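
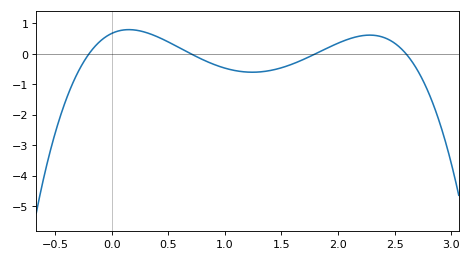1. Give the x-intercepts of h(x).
-0.2, 0.7, 1.8, 2.6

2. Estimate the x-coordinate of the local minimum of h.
1.25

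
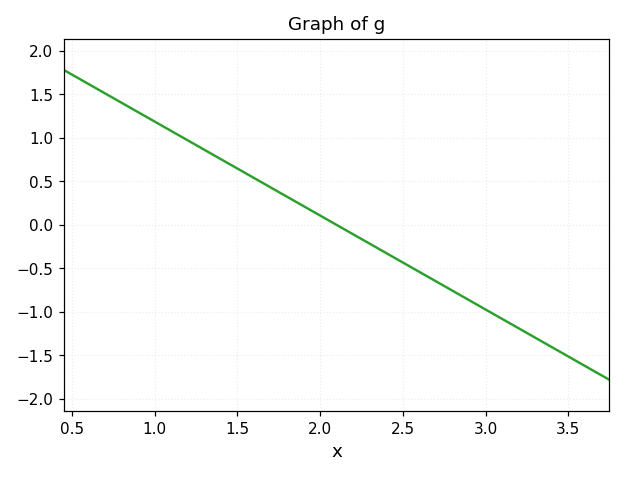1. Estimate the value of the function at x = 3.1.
-1.08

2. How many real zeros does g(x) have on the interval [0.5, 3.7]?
1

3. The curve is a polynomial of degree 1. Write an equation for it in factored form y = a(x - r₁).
y = -1.08(x - 2.1)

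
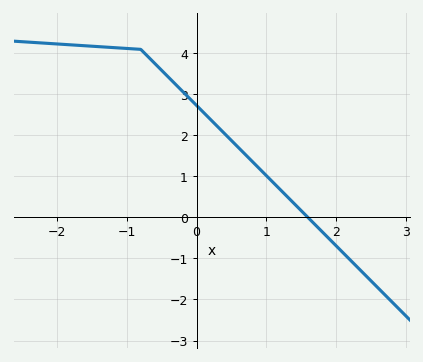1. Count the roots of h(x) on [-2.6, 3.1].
1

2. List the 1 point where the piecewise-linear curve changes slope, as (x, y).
(-0.8, 4.1)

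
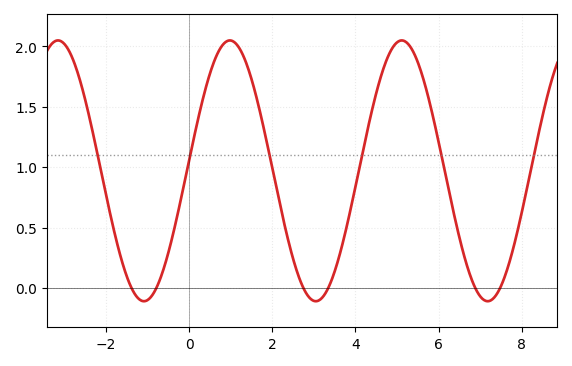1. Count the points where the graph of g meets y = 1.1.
6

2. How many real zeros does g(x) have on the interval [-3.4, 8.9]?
6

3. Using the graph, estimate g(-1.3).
-0.054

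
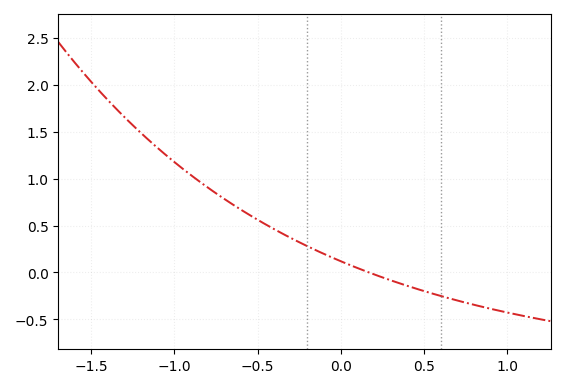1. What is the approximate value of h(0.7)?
-0.3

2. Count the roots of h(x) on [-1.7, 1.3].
1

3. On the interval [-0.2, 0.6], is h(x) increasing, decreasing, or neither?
decreasing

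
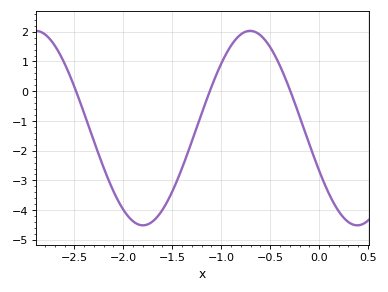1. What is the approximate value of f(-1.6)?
-4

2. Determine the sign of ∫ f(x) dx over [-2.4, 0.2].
negative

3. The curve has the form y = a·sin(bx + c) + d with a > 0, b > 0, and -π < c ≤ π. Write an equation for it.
y = 3.27sin(2.9x - 2.7) - 1.24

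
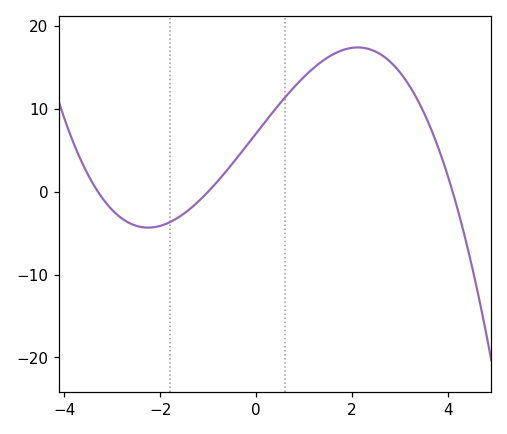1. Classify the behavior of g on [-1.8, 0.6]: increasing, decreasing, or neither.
increasing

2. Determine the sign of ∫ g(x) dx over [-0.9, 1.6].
positive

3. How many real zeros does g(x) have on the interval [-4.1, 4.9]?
3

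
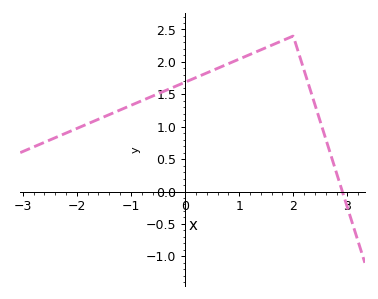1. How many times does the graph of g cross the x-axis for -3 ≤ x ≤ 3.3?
1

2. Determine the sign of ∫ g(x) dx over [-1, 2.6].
positive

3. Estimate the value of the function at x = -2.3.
0.85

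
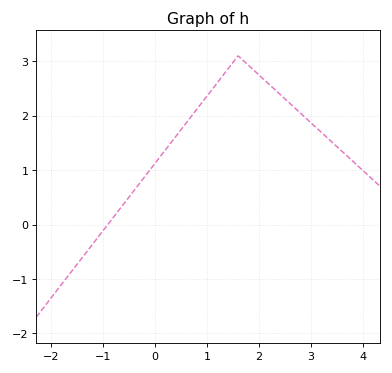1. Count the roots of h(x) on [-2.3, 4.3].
1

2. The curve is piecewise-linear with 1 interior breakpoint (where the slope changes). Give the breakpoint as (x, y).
(1.6, 3.1)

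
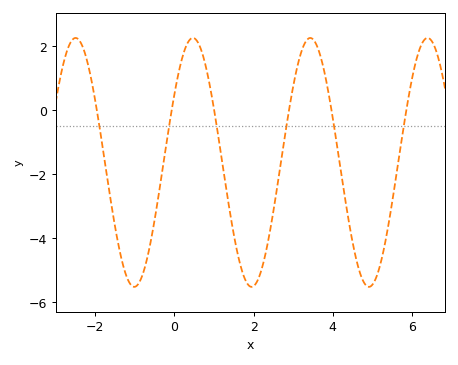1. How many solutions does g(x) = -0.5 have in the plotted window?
6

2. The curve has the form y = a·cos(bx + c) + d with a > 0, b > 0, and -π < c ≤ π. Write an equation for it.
y = 3.89cos(2.1x - 0.99) - 1.63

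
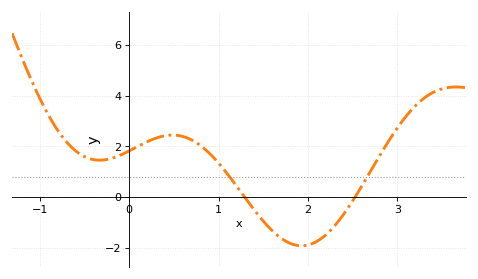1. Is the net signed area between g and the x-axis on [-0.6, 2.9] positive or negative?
positive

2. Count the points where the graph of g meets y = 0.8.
2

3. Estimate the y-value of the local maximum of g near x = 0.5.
2.4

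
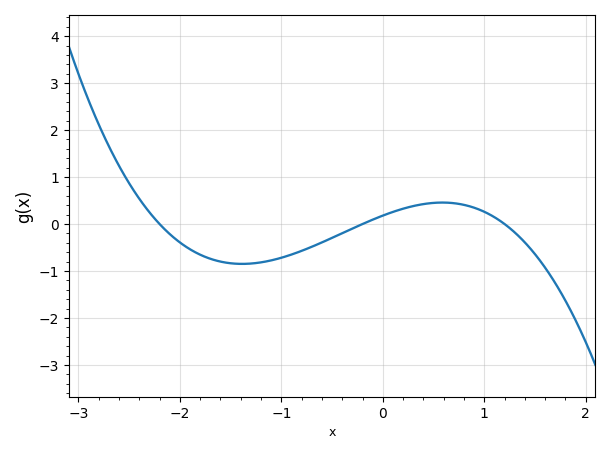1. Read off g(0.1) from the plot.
0.258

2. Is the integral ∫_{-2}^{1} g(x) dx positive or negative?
negative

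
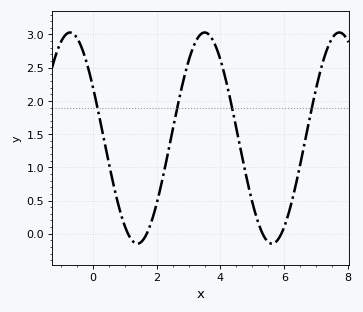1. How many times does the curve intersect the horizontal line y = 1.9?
4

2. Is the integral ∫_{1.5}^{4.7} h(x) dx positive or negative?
positive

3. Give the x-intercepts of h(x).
1.1, 1.69, 5.32, 5.91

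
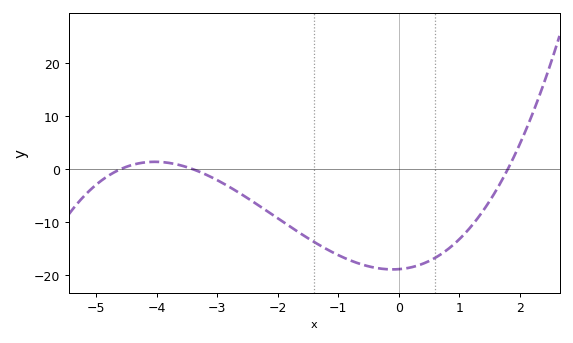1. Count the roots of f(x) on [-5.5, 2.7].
3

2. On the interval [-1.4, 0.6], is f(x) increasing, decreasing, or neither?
neither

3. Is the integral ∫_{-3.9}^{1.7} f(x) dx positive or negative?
negative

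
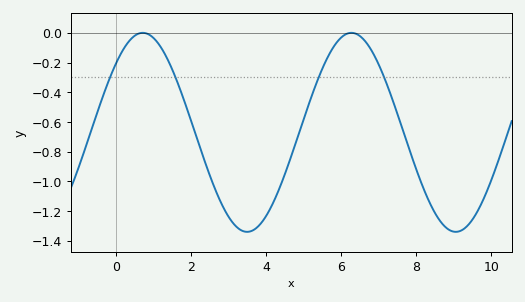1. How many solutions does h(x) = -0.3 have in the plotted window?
4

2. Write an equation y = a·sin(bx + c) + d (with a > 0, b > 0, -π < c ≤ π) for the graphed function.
y = 0.67sin(1.13x + 0.762) - 0.67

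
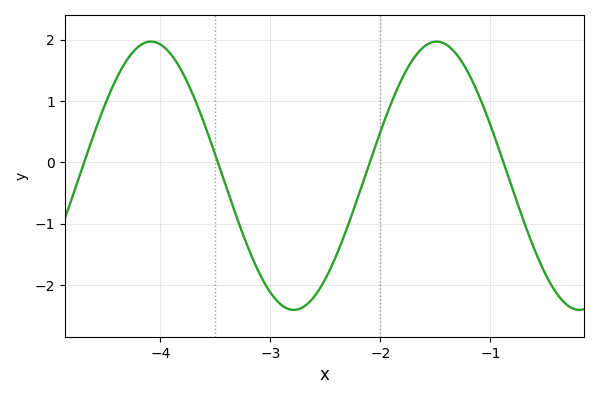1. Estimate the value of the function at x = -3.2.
-1.4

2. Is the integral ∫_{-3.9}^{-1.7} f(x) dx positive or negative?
negative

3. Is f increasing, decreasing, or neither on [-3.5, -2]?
neither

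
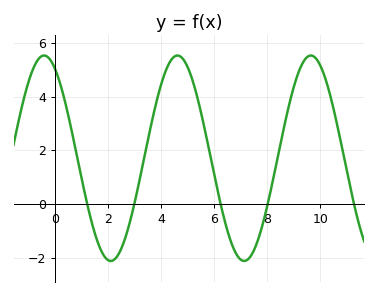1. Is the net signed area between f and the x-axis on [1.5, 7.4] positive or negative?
positive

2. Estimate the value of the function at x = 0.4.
3.8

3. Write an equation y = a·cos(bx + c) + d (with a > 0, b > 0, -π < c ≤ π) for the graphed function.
y = 3.82cos(1.2x + 0.52) + 1.71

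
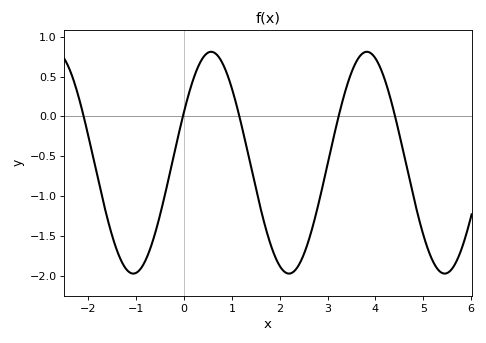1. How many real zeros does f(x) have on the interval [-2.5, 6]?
5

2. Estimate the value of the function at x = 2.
-1.87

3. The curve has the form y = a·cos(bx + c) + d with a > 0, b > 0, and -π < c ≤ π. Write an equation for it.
y = 1.39cos(1.93x - 1.09) - 0.58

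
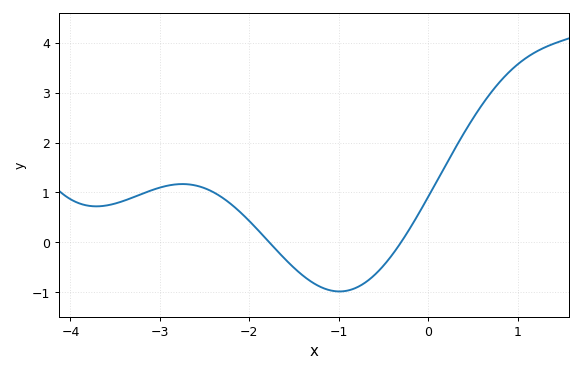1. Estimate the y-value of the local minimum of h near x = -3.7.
0.722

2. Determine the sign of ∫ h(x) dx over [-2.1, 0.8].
positive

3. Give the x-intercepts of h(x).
-1.78, -0.304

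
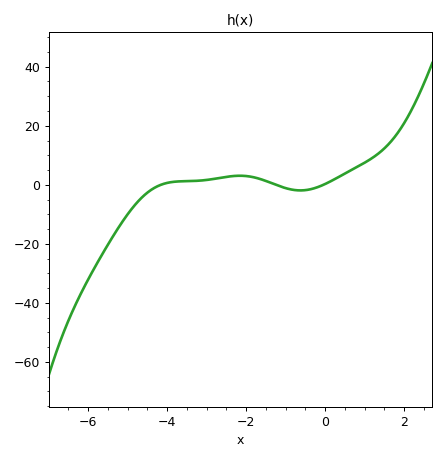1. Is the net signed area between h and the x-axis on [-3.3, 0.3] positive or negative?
positive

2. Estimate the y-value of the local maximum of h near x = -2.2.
3.07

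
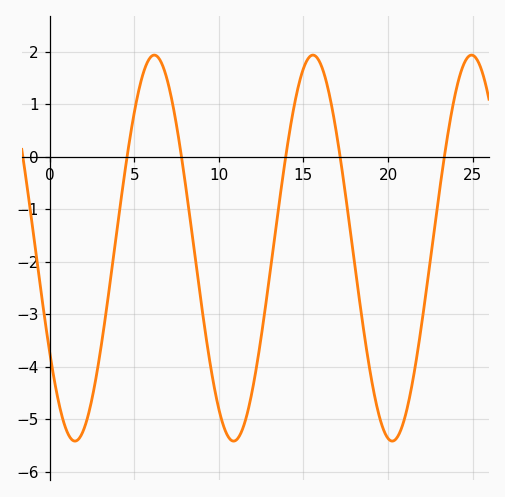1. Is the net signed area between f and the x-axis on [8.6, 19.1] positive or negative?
negative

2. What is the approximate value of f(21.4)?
-4.38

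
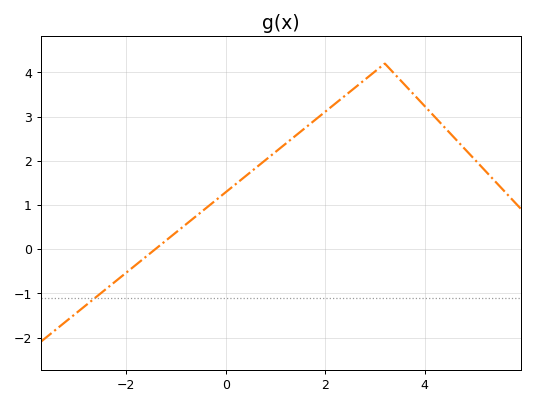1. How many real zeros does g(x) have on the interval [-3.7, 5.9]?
1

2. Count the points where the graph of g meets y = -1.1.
1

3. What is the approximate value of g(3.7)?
3.6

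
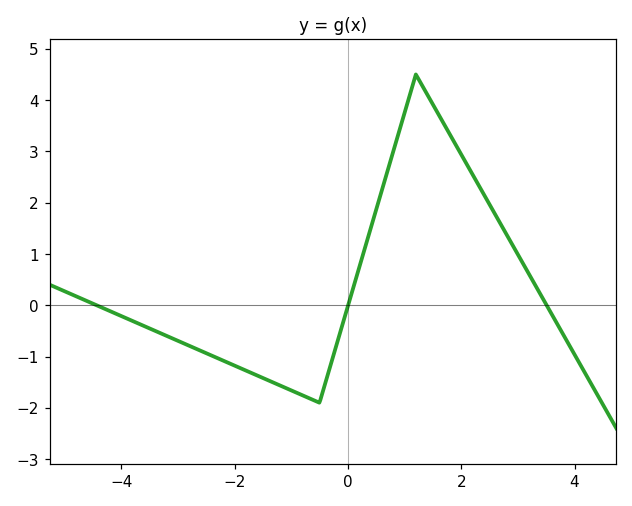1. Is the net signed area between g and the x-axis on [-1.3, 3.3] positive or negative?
positive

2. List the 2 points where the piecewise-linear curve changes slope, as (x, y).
(-0.5, -1.9); (1.2, 4.5)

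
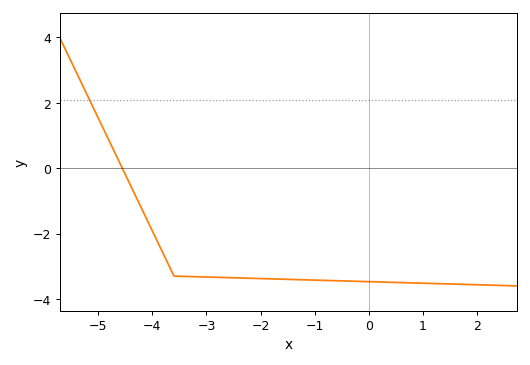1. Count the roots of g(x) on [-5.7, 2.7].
1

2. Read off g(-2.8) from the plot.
-3.34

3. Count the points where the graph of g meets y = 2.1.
1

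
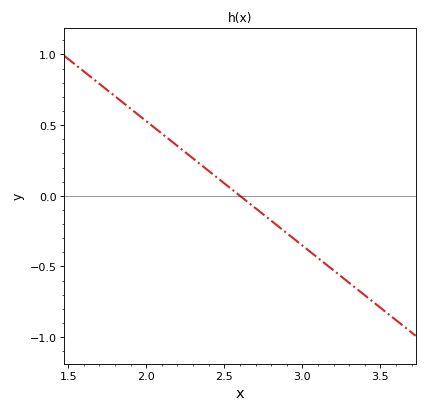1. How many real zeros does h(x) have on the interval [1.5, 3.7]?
1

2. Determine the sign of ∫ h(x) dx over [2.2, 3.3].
negative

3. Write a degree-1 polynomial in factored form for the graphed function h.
y = -0.88(x - 2.6)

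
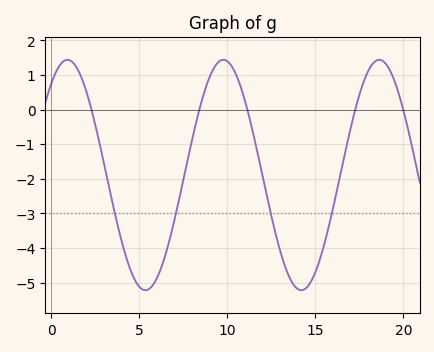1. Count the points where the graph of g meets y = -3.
4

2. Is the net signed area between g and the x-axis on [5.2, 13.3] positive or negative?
negative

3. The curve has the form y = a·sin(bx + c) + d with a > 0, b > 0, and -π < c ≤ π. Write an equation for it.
y = 3.33sin(0.71x + 0.91) - 1.89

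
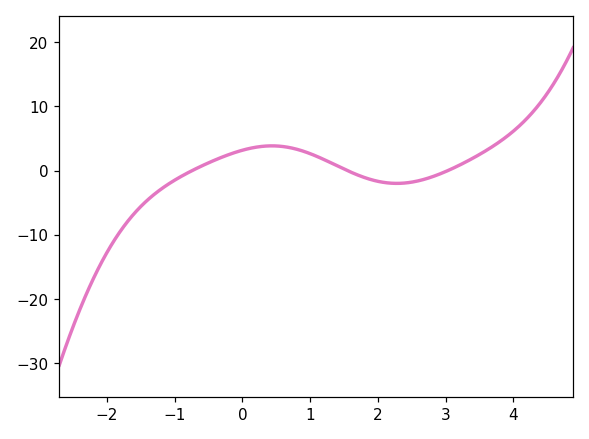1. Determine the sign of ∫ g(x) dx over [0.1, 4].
positive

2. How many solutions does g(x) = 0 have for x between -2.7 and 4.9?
3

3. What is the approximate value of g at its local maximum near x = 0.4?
3.86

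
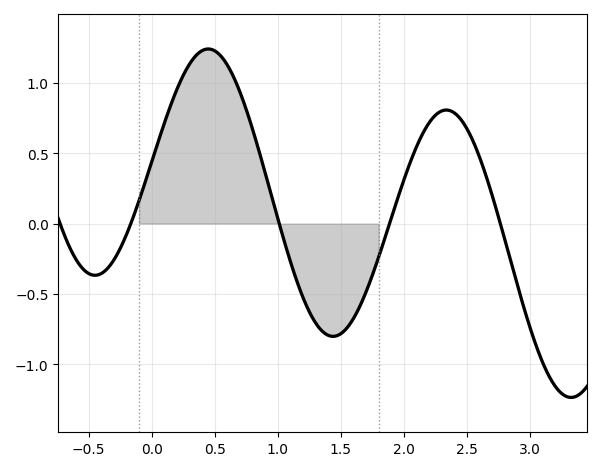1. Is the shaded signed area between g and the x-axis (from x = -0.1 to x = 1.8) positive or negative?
positive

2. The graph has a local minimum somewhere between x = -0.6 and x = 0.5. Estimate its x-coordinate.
-0.45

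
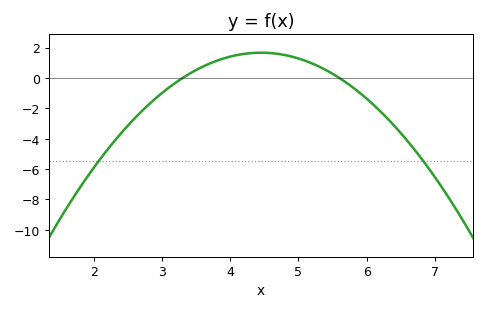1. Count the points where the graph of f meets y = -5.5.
2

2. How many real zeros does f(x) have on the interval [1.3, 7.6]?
2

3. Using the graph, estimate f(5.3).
0.8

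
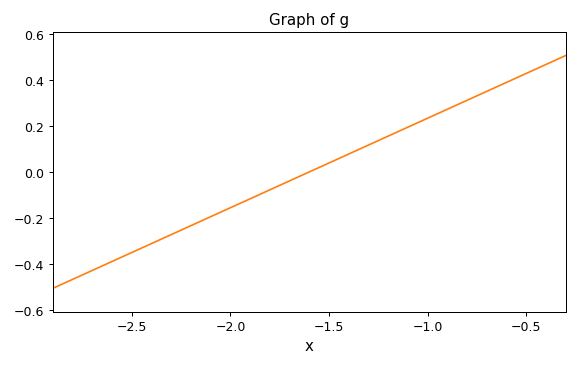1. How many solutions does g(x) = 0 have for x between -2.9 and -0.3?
1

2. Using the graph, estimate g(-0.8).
0.312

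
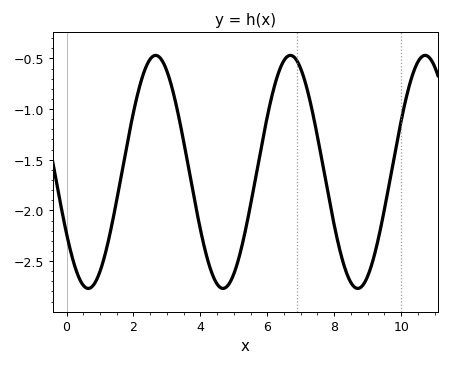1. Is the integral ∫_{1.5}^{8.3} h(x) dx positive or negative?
negative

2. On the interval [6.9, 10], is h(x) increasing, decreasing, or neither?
neither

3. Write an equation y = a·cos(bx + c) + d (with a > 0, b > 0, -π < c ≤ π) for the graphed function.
y = 1.15cos(1.56x + 2.13) - 1.62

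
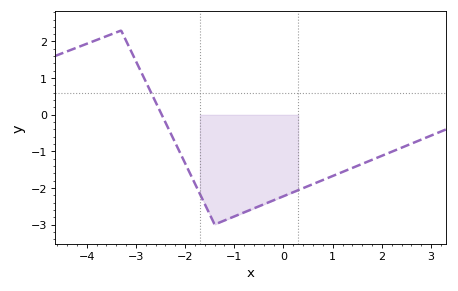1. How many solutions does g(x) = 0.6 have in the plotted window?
1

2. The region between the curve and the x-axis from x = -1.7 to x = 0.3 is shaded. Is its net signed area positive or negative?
negative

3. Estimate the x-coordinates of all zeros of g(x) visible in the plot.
-2.4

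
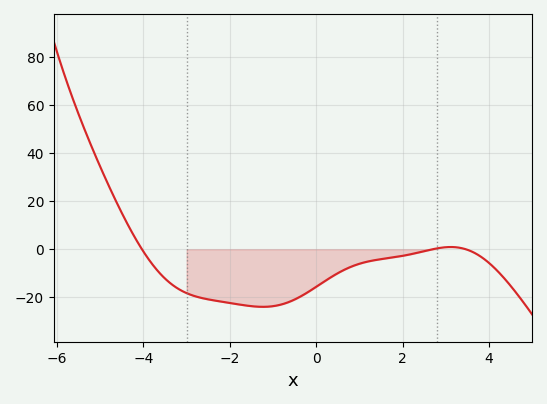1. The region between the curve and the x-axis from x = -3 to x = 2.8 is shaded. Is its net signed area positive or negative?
negative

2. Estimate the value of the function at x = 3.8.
-2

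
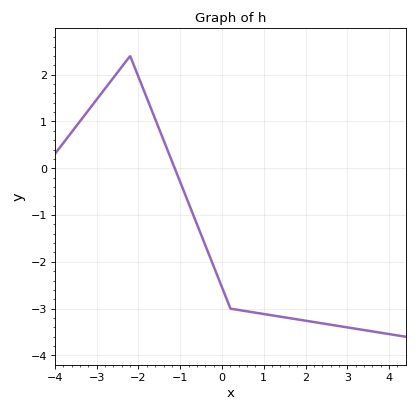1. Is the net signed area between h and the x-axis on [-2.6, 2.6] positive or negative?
negative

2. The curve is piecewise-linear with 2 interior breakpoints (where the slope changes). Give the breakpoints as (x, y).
(-2.2, 2.4); (0.2, -3)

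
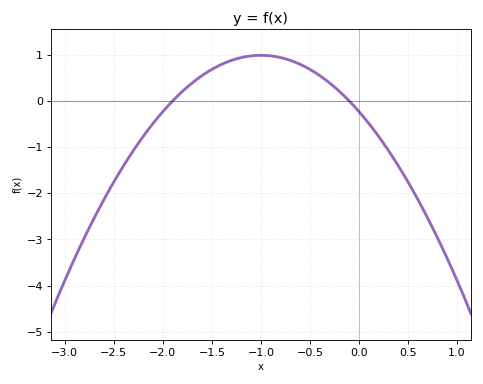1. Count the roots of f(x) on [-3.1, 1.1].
2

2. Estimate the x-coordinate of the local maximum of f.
-1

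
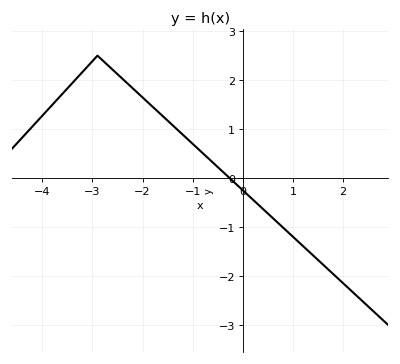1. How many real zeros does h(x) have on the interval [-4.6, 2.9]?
1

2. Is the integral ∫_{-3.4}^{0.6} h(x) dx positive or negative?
positive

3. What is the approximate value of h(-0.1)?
-0.2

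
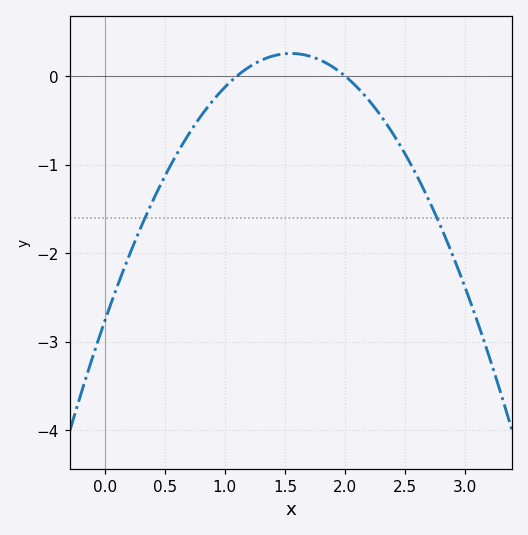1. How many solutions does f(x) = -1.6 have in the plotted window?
2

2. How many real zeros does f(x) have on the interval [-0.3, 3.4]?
2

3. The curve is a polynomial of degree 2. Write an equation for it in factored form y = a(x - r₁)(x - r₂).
y = -1.26(x - 1.1)(x - 2)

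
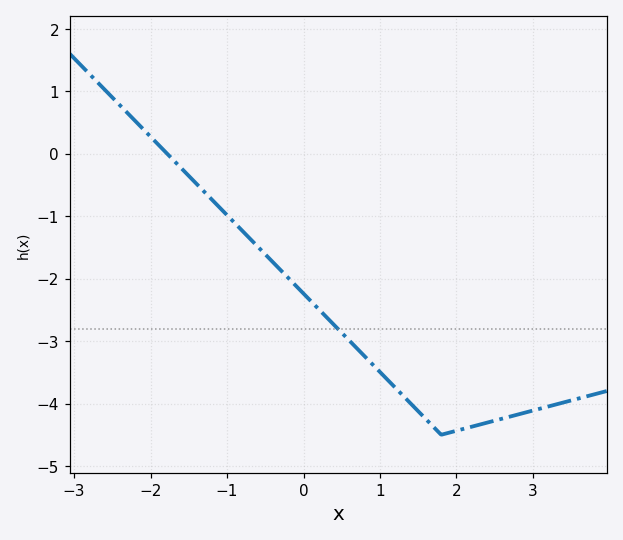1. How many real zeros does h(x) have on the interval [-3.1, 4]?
1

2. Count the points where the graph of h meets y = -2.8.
1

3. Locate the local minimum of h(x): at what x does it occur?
1.8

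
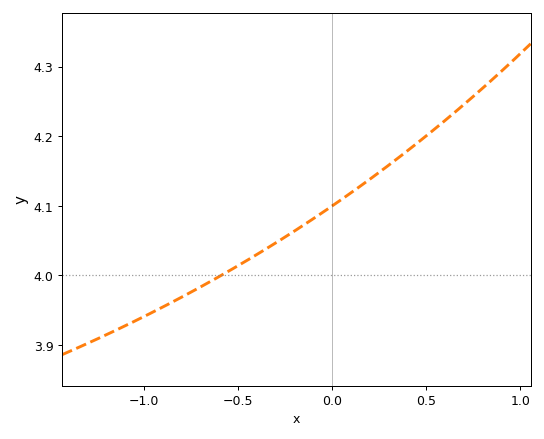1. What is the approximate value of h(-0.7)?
3.98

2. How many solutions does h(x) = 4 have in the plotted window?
1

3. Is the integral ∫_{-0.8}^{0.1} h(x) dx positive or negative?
positive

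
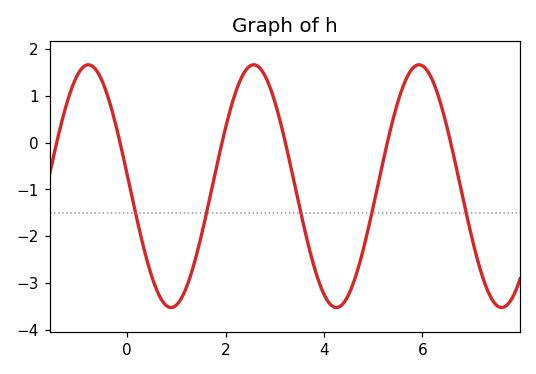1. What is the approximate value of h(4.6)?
-2.99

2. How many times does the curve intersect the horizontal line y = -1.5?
5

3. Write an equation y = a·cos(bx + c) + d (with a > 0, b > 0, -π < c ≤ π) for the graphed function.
y = 2.59cos(1.87x + 1.47) - 0.93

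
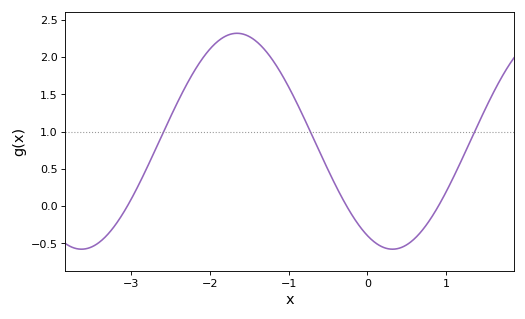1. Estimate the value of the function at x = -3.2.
-0.25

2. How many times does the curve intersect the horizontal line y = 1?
3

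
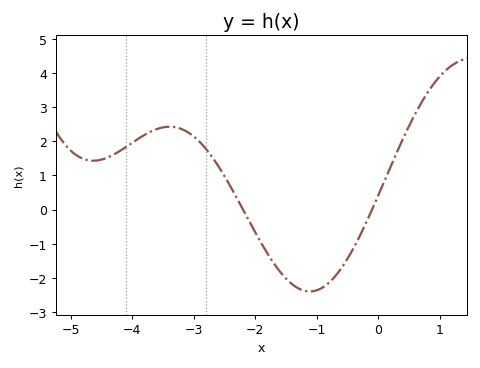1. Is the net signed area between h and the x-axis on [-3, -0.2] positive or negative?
negative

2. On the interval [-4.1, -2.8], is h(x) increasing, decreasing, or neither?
neither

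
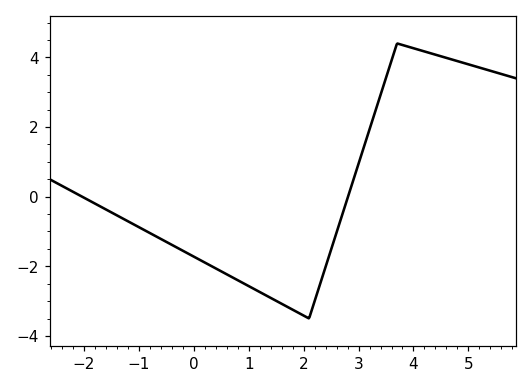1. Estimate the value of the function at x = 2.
-3.4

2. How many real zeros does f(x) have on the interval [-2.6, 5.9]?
2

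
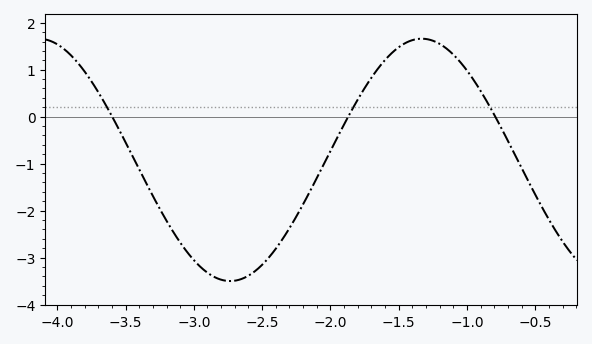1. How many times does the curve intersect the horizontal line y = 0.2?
3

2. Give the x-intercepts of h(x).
-3.6, -1.87, -0.793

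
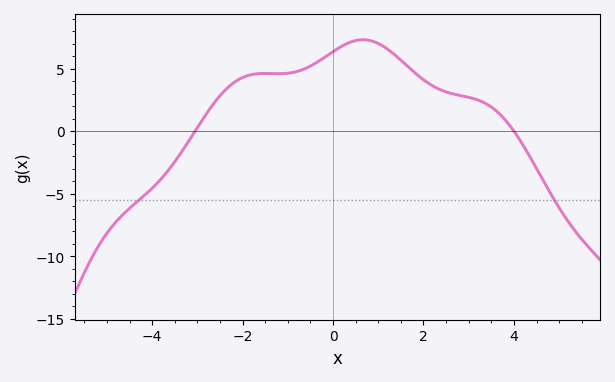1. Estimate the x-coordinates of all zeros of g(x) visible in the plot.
-3, 4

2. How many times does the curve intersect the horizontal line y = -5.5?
2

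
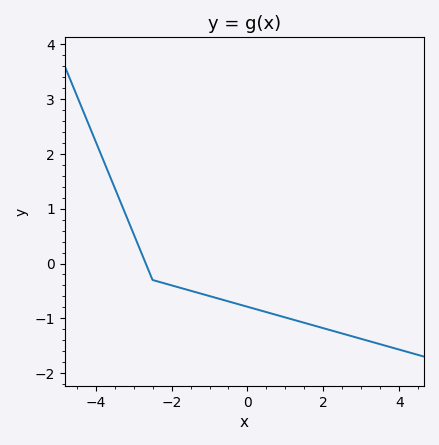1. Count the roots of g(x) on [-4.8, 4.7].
1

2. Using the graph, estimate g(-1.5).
-0.5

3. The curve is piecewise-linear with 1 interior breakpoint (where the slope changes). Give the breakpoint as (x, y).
(-2.5, -0.3)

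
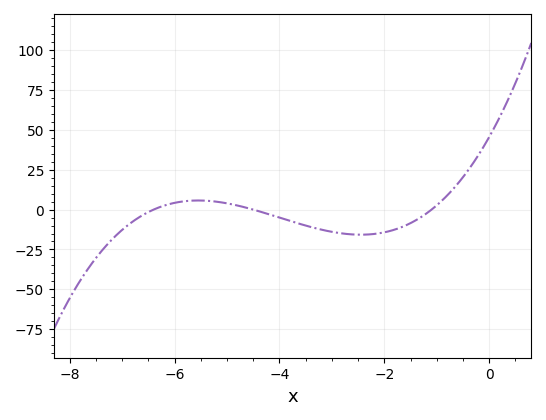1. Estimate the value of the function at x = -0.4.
24.8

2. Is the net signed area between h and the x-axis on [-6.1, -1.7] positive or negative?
negative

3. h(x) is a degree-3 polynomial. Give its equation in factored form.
y = 1.44(x + 6.4)(x + 4.5)(x + 1.1)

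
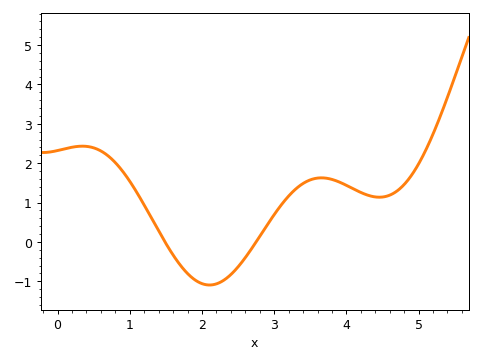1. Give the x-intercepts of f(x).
1.49, 2.75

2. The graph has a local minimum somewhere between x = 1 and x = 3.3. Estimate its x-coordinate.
2.1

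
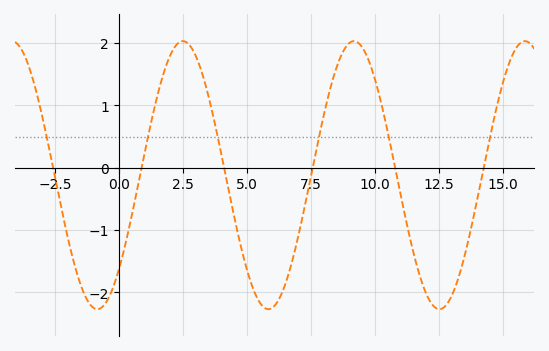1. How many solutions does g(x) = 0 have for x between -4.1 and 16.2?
6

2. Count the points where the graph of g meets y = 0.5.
6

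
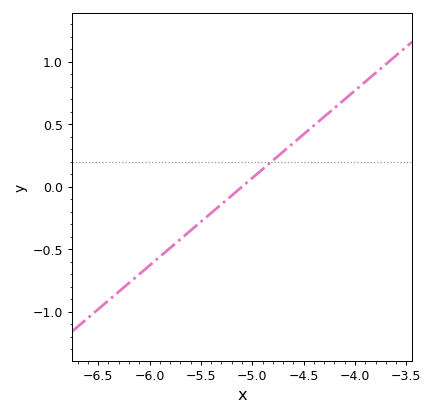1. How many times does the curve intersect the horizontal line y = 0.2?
1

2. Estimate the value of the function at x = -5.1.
0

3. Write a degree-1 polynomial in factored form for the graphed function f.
y = 0.7(x + 5.1)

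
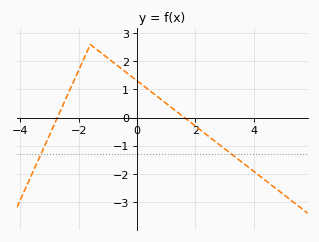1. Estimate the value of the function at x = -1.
2.1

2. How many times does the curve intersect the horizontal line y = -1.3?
2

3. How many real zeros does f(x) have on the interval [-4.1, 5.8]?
2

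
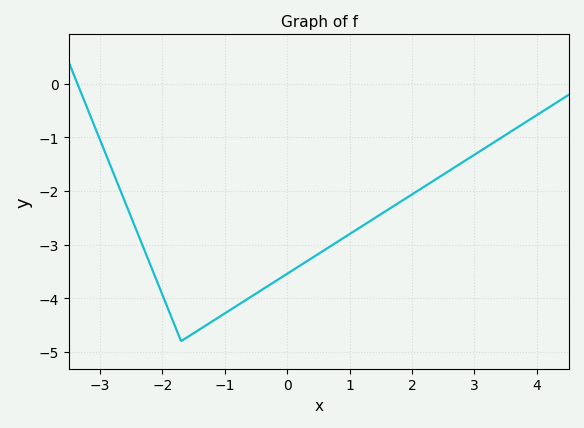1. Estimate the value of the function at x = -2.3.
-3.1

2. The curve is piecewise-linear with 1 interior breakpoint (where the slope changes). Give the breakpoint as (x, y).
(-1.7, -4.8)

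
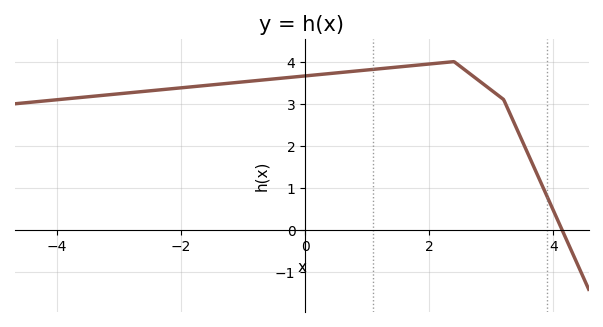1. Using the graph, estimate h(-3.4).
3.18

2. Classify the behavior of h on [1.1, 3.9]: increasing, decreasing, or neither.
neither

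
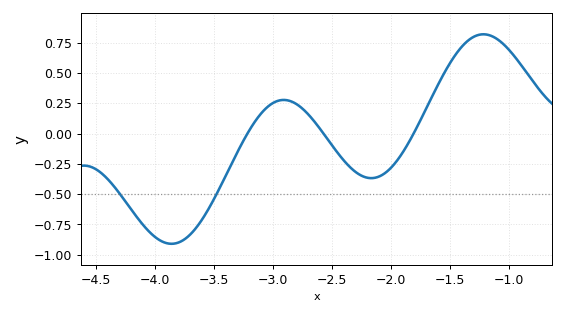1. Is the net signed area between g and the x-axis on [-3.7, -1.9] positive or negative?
negative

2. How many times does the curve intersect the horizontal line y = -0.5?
2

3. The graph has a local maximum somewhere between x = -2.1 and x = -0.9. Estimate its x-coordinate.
-1.2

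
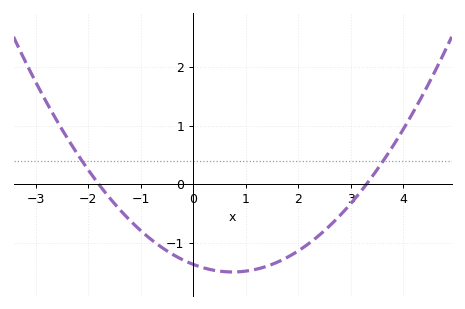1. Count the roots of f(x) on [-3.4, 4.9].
2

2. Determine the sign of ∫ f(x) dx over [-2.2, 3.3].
negative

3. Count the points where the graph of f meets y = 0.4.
2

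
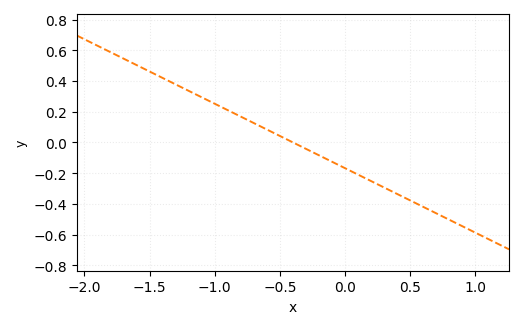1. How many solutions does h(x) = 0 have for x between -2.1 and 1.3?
1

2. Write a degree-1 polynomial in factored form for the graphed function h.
y = -0.42(x + 0.4)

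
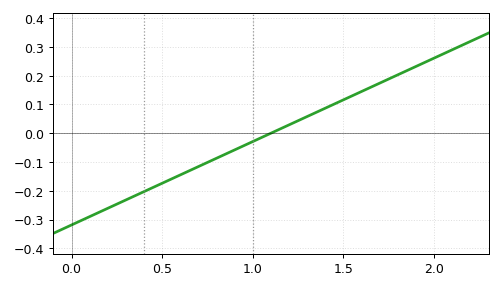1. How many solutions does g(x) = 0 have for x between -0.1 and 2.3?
1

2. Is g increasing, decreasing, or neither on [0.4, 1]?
increasing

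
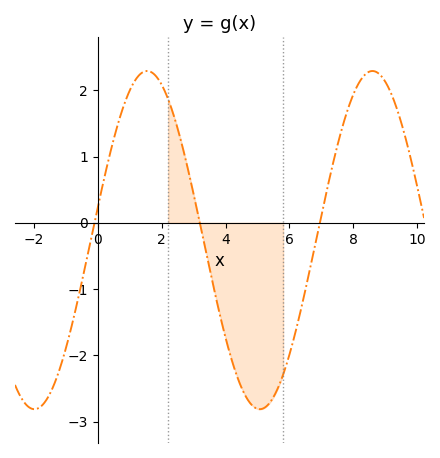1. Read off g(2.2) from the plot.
1.9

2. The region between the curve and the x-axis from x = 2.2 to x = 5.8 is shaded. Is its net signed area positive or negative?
negative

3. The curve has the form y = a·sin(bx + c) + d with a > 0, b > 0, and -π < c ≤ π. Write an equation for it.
y = 2.55sin(0.89x + 0.2) - 0.26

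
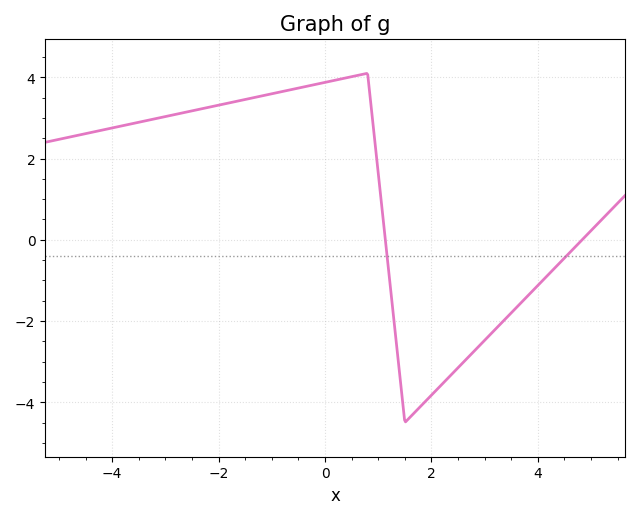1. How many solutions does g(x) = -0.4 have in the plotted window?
2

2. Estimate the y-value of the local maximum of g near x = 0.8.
4.1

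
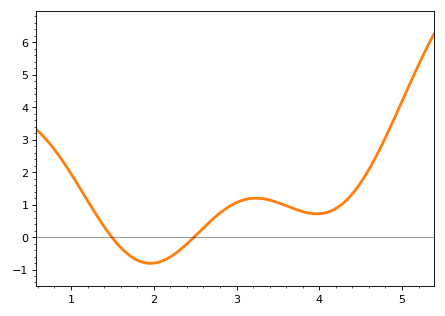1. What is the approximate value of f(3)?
1.06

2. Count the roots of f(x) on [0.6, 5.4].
2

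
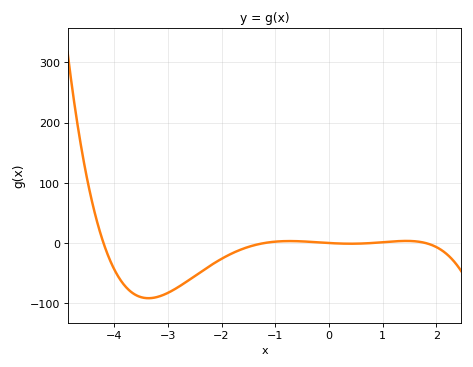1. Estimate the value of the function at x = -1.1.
0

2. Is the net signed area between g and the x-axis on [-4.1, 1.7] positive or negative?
negative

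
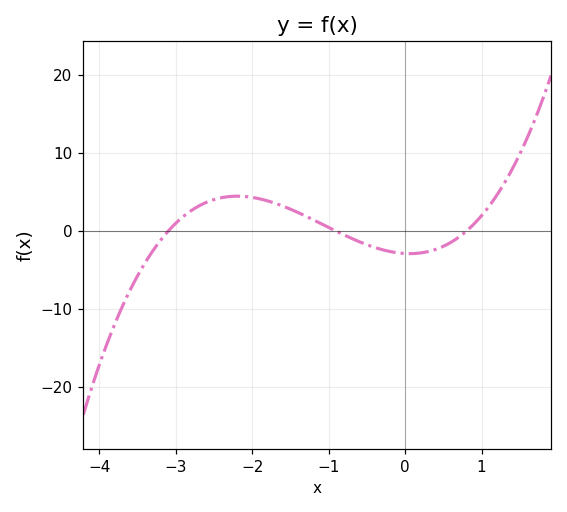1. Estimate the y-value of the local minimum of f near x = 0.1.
-3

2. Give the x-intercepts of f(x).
-3.1, -0.9, 0.8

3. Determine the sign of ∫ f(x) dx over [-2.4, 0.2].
positive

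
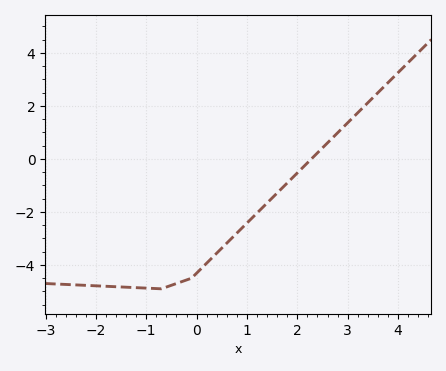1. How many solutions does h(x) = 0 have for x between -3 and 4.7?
1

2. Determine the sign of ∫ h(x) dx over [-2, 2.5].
negative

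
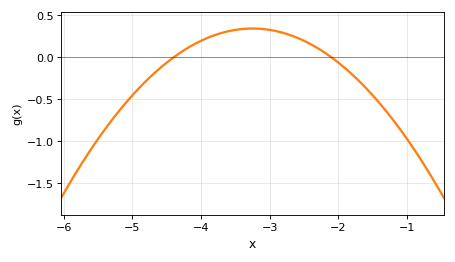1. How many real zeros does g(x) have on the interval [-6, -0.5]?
2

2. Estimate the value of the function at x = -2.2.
0.057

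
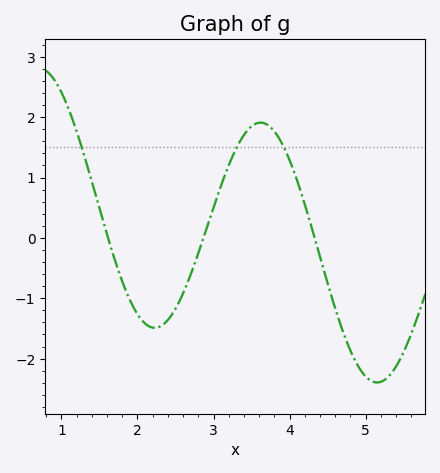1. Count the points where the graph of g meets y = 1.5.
3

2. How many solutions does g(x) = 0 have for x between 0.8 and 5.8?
3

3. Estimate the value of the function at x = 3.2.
1.2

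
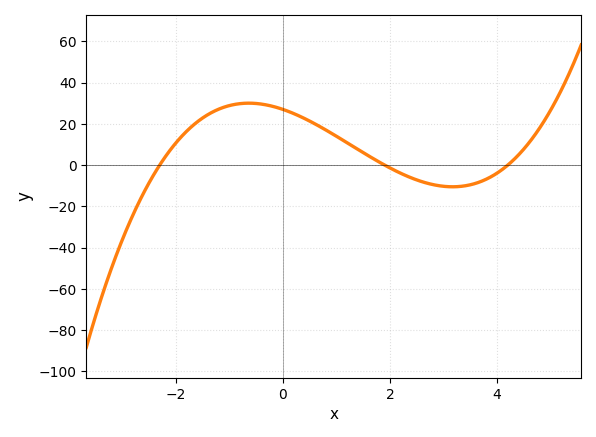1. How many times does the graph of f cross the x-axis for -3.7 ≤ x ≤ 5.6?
3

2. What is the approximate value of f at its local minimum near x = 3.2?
-10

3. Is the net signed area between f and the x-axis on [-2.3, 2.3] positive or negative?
positive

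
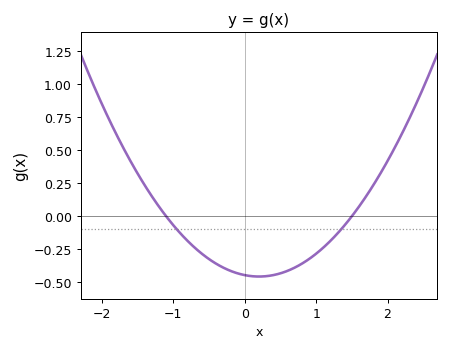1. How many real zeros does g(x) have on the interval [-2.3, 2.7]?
2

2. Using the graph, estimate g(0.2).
-0.456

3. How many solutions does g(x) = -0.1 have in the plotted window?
2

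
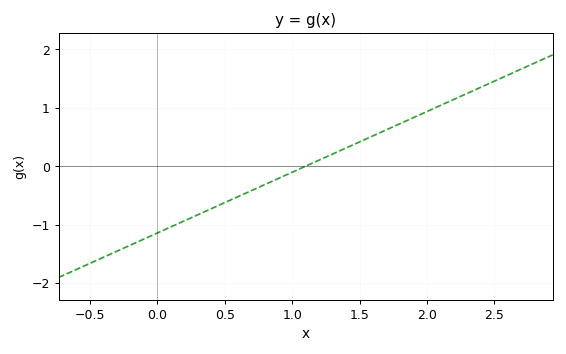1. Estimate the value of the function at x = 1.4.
0.3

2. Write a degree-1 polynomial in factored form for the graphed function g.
y = 1.04(x - 1.1)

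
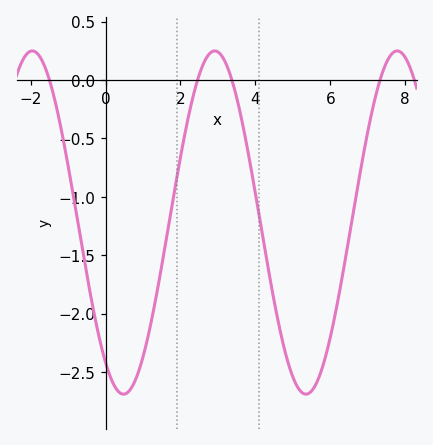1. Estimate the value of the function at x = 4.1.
-1.15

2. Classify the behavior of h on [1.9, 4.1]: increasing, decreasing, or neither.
neither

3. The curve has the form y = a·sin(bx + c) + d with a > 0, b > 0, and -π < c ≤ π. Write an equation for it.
y = 1.47sin(1.3x - 2.2) - 1.22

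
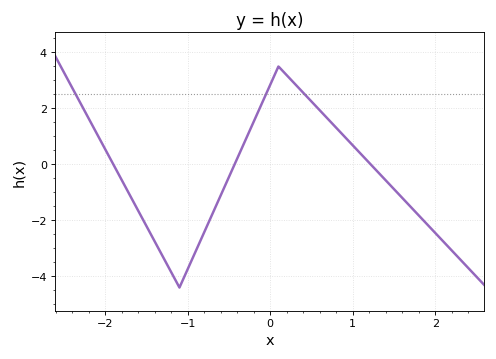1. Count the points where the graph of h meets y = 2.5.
3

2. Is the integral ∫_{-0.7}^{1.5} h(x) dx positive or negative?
positive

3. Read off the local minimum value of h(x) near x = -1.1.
-4.4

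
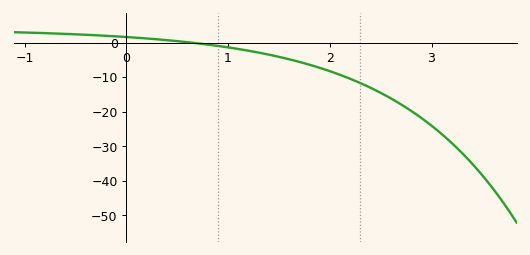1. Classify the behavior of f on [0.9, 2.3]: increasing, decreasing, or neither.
decreasing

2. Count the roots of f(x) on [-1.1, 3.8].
1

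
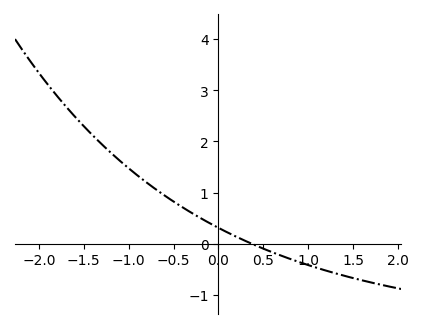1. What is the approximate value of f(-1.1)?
1.6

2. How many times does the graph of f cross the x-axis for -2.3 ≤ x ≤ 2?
1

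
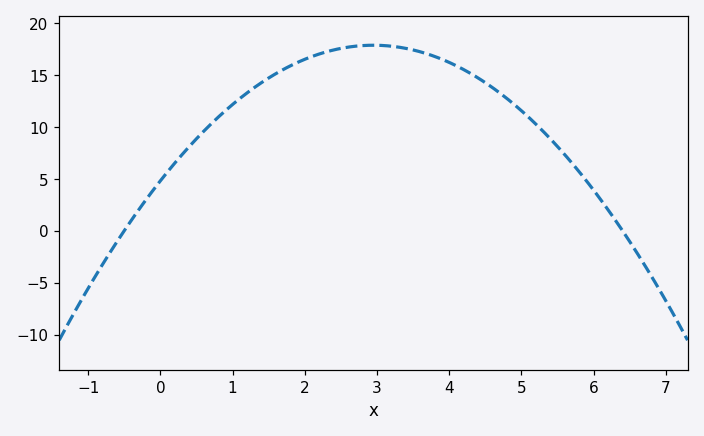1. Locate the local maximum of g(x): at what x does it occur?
3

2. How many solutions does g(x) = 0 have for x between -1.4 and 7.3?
2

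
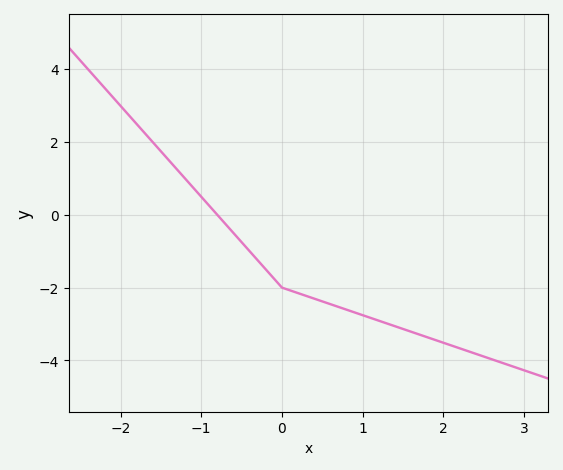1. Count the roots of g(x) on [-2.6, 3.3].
1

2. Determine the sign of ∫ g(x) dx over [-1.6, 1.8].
negative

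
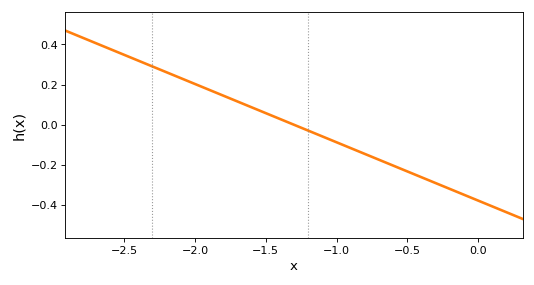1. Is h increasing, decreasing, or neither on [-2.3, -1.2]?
decreasing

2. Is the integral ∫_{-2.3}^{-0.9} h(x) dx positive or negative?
positive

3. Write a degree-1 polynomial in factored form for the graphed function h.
y = -0.29(x + 1.3)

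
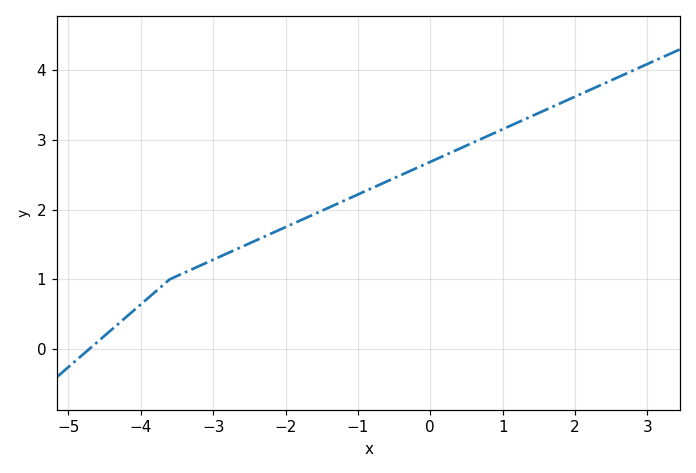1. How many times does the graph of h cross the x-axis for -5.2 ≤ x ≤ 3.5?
1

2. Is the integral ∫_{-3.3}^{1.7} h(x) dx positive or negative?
positive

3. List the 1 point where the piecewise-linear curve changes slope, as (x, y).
(-3.6, 1)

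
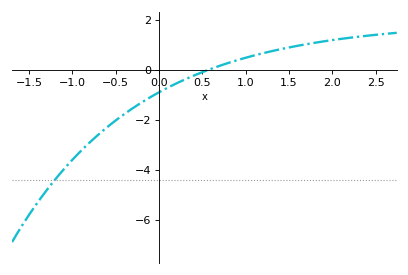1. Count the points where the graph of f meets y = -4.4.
1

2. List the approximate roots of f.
0.564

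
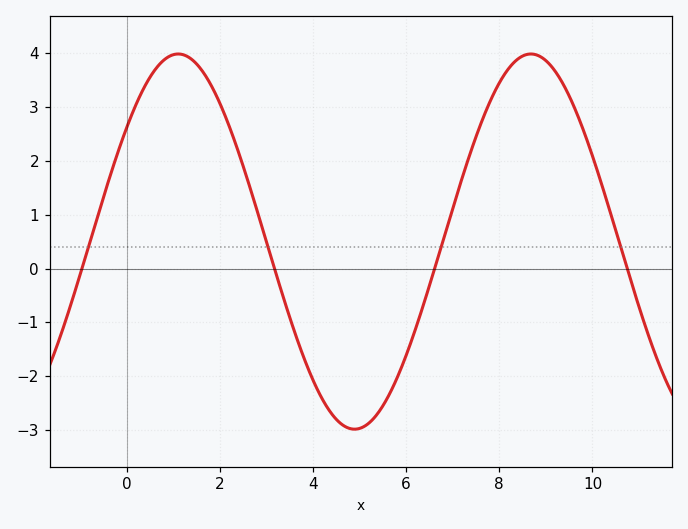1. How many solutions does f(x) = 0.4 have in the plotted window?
4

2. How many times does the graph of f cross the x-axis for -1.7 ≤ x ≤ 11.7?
4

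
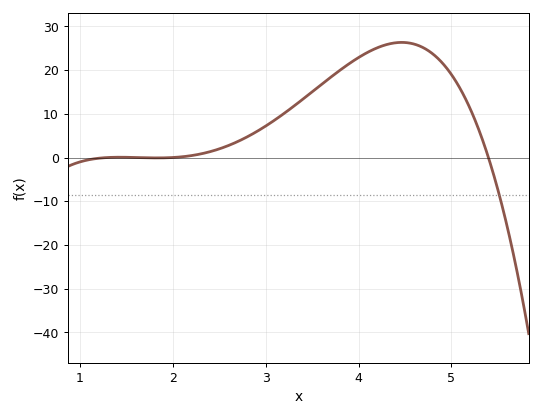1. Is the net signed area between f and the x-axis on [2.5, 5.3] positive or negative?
positive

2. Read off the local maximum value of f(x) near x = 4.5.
26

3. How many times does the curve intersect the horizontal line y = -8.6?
1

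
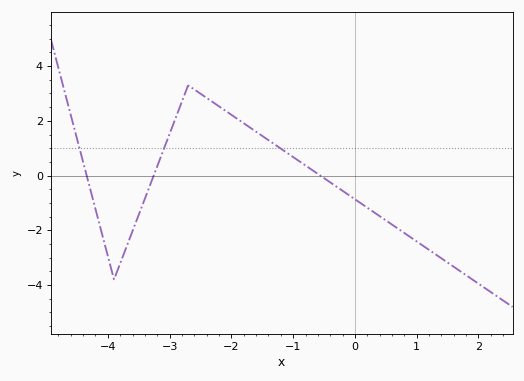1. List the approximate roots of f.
-4.3, -3.3, -0.6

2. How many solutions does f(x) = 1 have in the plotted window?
3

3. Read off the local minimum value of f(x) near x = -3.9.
-3.8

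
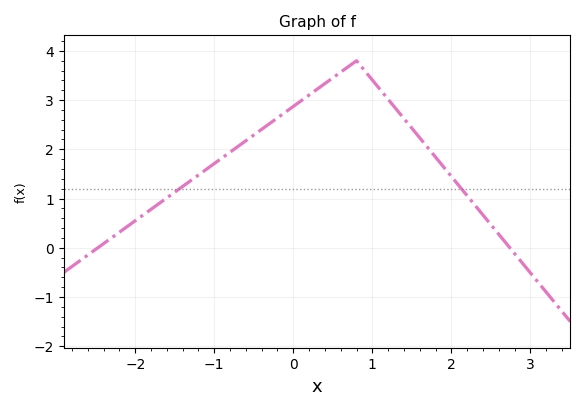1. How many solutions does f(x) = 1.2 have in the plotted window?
2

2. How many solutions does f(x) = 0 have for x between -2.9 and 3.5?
2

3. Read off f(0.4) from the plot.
3.34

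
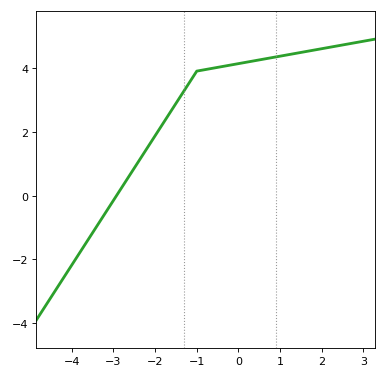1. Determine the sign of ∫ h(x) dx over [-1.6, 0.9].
positive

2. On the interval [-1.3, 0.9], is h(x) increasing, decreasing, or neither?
increasing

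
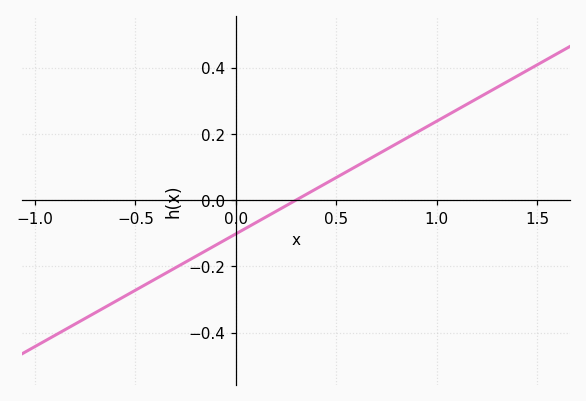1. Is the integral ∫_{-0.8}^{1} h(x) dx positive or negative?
negative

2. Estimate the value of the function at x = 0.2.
-0.04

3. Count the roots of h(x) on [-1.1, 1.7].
1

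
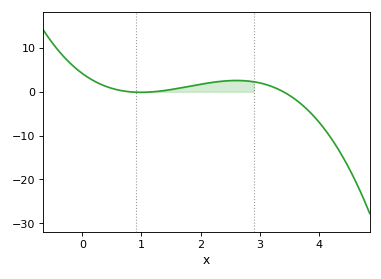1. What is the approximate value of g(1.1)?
0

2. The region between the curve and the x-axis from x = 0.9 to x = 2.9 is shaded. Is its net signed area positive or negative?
positive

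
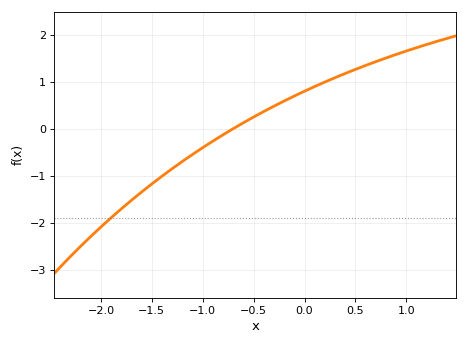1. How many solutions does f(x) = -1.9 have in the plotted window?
1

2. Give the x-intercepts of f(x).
-0.704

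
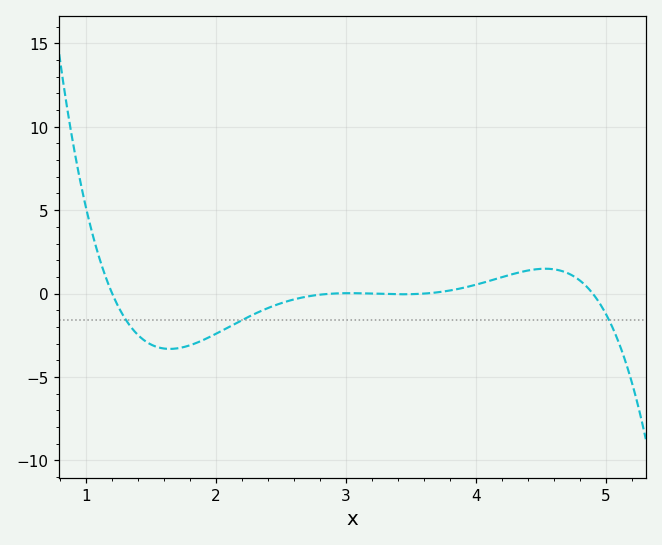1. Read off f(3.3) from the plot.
0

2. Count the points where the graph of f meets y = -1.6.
3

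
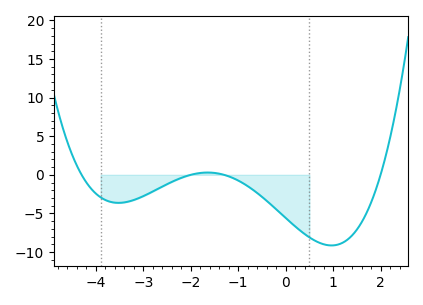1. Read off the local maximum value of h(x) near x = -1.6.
0.296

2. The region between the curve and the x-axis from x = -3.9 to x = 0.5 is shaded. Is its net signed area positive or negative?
negative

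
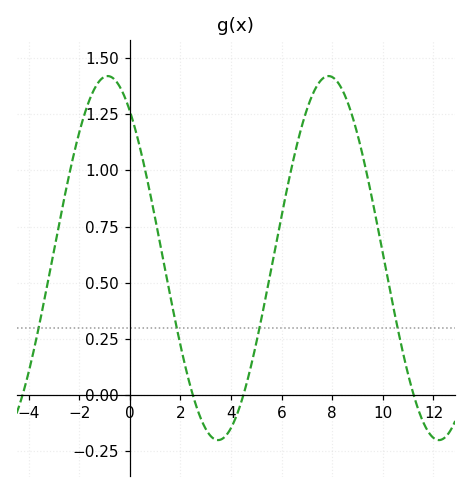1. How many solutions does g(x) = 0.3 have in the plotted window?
4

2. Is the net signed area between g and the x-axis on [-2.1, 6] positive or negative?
positive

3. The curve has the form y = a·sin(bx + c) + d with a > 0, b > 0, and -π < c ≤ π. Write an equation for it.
y = 0.81sin(0.72x + 2.2) + 0.61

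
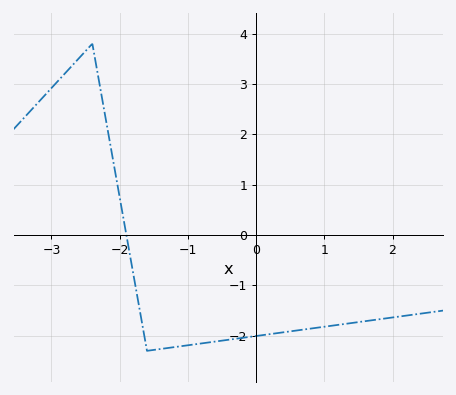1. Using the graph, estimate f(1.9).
-1.7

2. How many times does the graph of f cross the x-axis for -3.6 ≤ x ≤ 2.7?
1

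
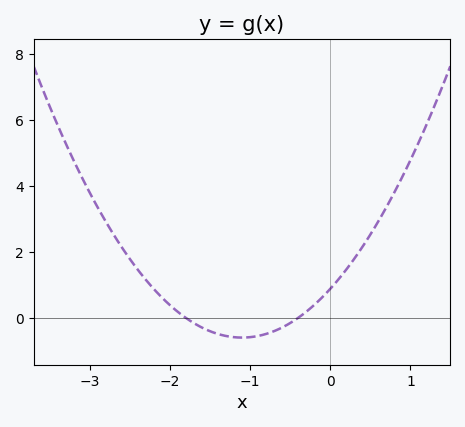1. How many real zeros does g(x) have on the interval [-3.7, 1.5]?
2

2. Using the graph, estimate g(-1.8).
0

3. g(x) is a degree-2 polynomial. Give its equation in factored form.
y = 1.22(x + 1.8)(x + 0.4)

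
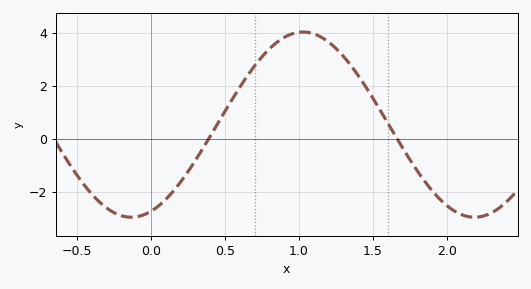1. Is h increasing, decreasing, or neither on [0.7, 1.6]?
neither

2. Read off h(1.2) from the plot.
3.7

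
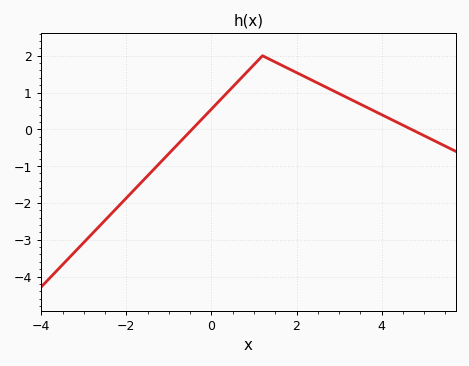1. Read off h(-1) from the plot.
-0.658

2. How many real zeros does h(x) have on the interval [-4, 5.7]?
2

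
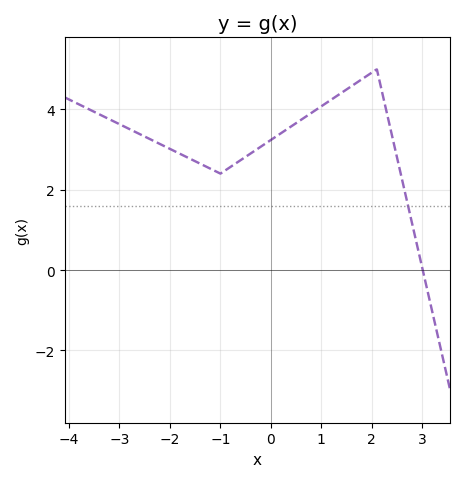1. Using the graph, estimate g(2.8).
1.15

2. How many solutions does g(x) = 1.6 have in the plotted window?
1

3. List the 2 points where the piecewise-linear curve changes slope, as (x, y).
(-1, 2.4); (2.1, 5)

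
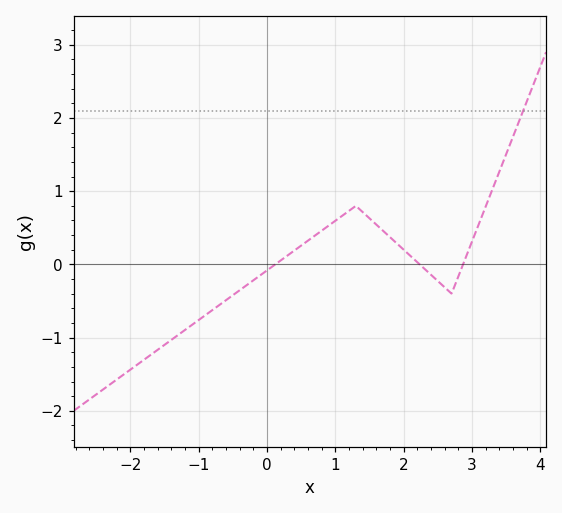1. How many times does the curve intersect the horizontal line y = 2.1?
1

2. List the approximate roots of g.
0.1, 2.2, 2.9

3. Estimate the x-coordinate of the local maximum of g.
1.3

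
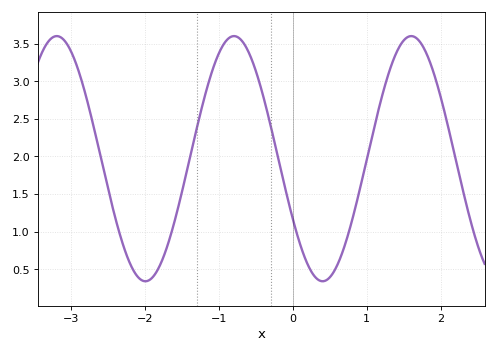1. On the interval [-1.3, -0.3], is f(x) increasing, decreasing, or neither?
neither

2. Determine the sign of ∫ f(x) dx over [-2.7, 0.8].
positive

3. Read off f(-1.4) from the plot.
1.94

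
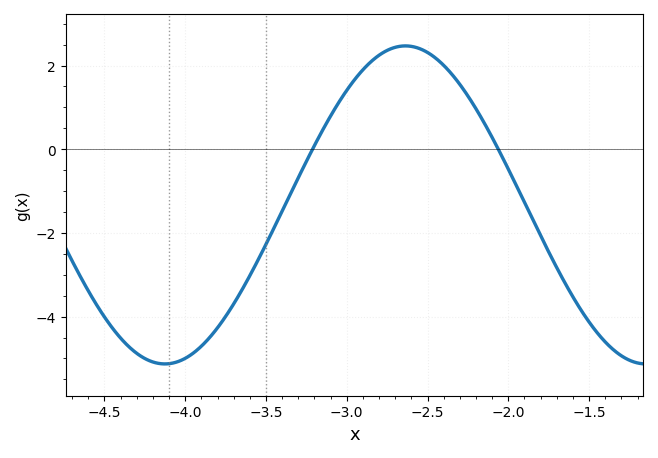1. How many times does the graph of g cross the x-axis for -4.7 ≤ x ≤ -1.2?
2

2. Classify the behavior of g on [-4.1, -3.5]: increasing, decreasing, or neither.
increasing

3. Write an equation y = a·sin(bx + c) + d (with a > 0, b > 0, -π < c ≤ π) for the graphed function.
y = 3.8sin(2.1x + 0.85) - 1.33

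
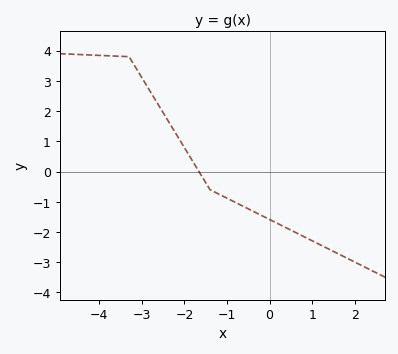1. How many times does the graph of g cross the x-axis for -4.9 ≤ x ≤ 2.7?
1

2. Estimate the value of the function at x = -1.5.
-0.368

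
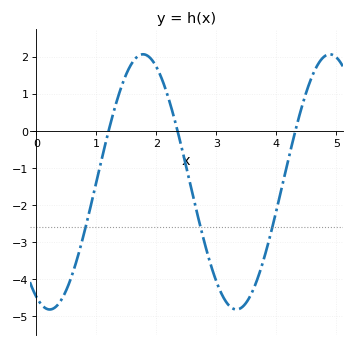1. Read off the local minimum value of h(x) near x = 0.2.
-4.82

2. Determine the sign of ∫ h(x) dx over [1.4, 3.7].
negative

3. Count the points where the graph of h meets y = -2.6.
3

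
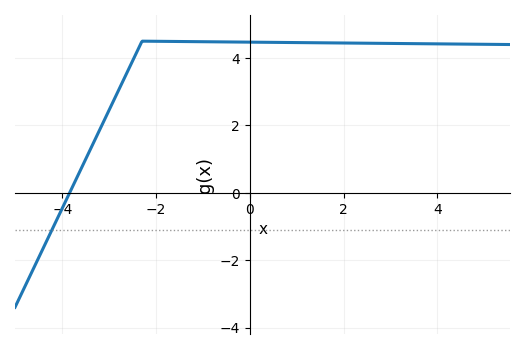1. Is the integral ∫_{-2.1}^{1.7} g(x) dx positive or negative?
positive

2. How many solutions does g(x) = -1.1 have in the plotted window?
1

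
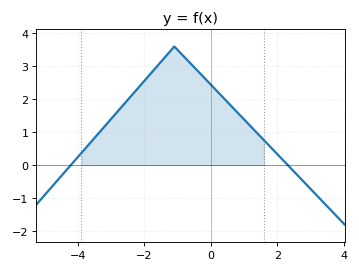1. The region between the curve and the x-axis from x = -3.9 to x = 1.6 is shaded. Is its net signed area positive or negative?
positive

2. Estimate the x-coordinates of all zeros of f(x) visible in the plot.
-4.22, 2.32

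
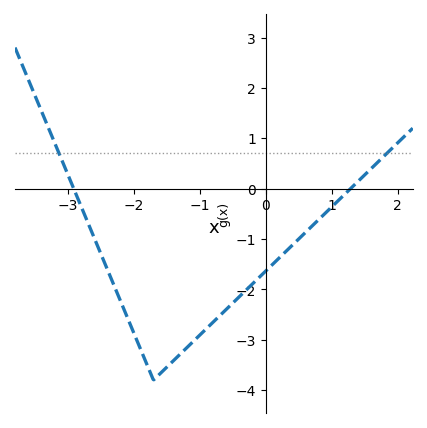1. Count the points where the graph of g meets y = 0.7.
2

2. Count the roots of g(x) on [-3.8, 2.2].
2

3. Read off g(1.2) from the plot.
-0.1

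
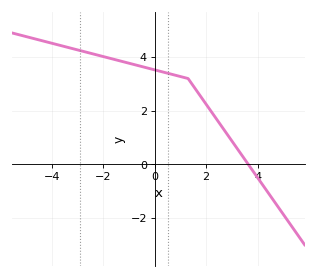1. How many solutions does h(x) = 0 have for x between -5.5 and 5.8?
1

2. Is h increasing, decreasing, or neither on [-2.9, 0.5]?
decreasing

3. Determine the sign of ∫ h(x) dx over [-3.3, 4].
positive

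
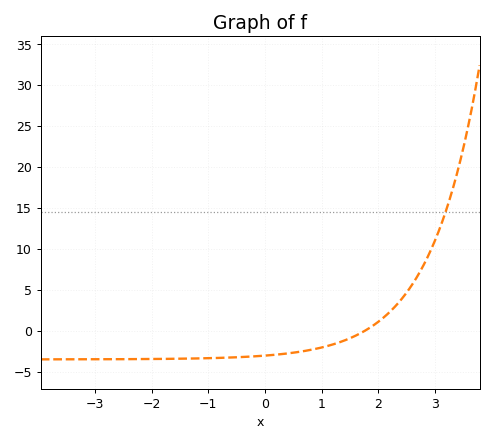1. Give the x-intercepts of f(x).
1.8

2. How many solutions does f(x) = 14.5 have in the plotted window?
1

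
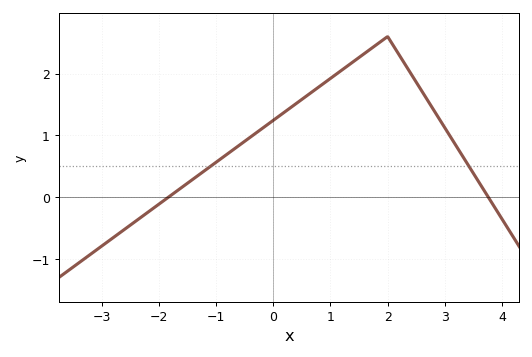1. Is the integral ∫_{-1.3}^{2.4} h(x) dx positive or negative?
positive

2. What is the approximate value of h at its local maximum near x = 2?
2.6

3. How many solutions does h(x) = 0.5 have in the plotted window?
2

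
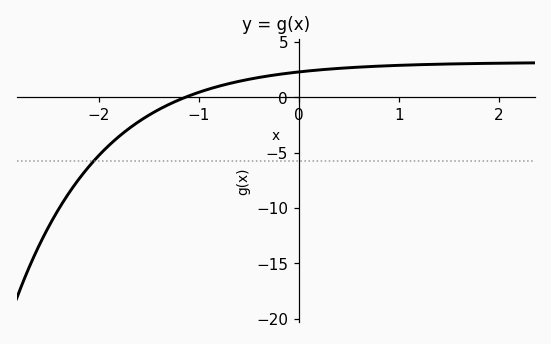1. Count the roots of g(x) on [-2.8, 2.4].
1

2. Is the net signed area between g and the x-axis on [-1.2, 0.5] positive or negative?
positive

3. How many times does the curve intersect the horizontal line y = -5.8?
1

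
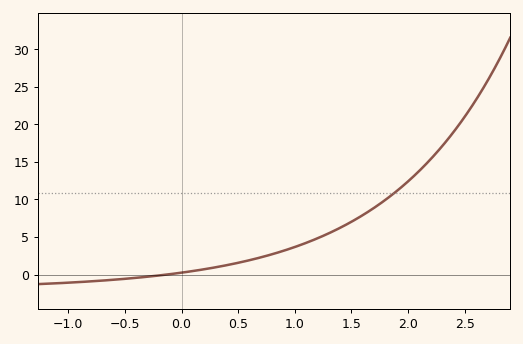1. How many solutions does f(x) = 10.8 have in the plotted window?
1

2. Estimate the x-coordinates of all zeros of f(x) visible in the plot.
-0.1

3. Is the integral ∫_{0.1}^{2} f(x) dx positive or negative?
positive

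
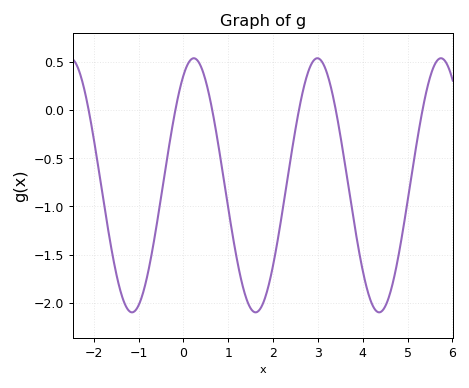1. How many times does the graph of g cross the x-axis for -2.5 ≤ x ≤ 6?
6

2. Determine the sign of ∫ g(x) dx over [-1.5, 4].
negative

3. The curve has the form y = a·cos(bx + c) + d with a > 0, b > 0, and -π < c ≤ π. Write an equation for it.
y = 1.32cos(2.28x - 0.532) - 0.78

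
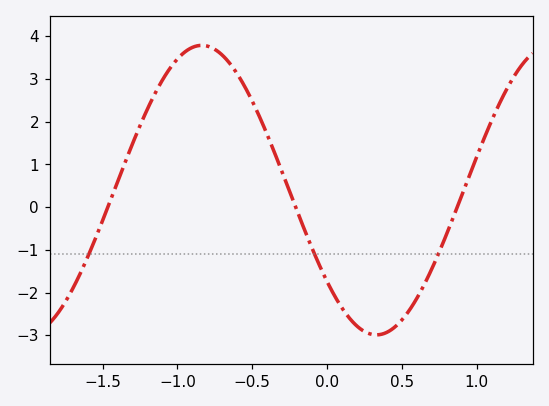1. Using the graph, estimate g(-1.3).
1.48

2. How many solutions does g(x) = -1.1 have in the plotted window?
3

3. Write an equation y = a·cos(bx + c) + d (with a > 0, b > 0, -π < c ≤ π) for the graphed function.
y = 3.39cos(2.69x + 2.25) + 0.4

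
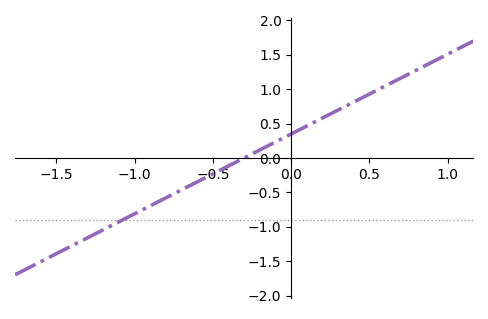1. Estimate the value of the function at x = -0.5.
-0.232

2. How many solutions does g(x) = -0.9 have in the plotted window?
1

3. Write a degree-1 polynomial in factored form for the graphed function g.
y = 1.16(x + 0.3)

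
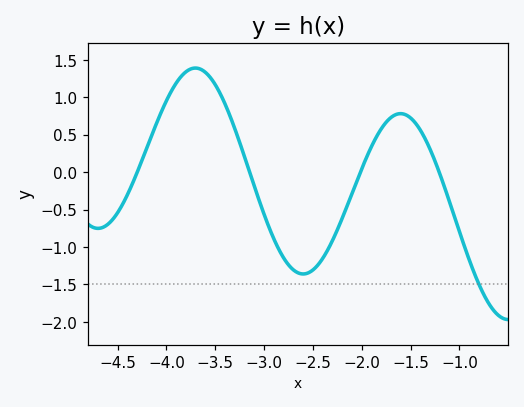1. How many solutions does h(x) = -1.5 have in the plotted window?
1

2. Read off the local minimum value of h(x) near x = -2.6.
-1.35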